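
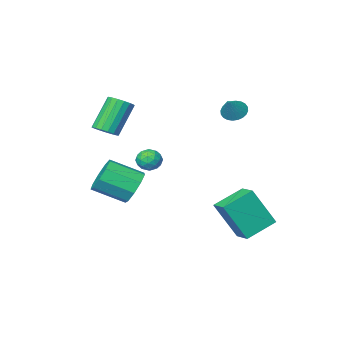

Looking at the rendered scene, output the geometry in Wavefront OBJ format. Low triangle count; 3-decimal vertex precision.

v 2.444 -1.56 -0.958
v 3.079 -1.044 -1.441
v 4.351 -1.884 -0.665
v 3.716 -2.4 -0.182
v 2.933 -0.749 -0.881
v 4.204 -1.589 -0.105
v 2.558 -0.833 -0.357
v 3.829 -1.673 0.419
v 2.129 -1.258 -0.114
v 3.401 -2.097 0.662
v 1.848 -1.823 -0.266
v 3.12 -2.663 0.509
v 1.846 -2.266 -0.742
v 3.118 -3.106 0.034
v 2.124 -2.378 -1.319
v 3.395 -3.218 -0.543
v 2.551 -2.108 -1.727
v 3.823 -2.948 -0.951
v 2.929 -1.581 -1.775
v 4.2 -2.421 -0.999
v 1.641 -1.197 0.154
v 2.207 -1.369 0.401
v 1.173 -1.931 0.719
v 1.739 -2.103 0.966
v 1.48 -1.537 1.121
v 1.769 -1.084 0.772
v 1.611 -2.216 0.348
v 1.9 -1.763 -0.001
v 2.189 -1.999 0.521
v 2.108 -1.579 0.999
v 1.272 -1.721 0.121
v 1.191 -1.301 0.599
v 1.965 -1.219 0.228
v 1.415 -2.081 0.892
v 1.262 -1.749 0.983
v 1.595 -1.85 1.129
v 1.708 -1.051 0.446
v 2.041 -1.152 0.591
v 1.613 -1.251 1.015
v 1.339 -2.148 0.529
v 1.672 -2.249 0.674
v 1.785 -1.45 -0.009
v 2.118 -1.551 0.137
v 1.767 -2.049 0.105
v 2.287 -1.69 0.443
v 2.012 -2.121 0.776
v 1.937 -2.188 0.412
v 2.107 -1.921 0.207
v 2.24 -1.443 0.724
v 1.964 -1.874 1.056
v 1.812 -1.542 1.148
v 1.982 -1.275 0.943
v 2.229 -1.813 0.795
v 1.416 -1.426 0.064
v 1.14 -1.857 0.396
v 1.398 -2.025 0.177
v 1.568 -1.758 -0.028
v 1.368 -1.179 0.344
v 1.093 -1.61 0.677
v 1.273 -1.379 0.913
v 1.443 -1.112 0.708
v 1.151 -1.487 0.325
v -2.484 1.38 -2.872
v -1.618 0.796 -1.005
v -2.372 2.39 -2.609
v -1.505 1.807 -0.741
v -0.995 1.393 -3.559
v -0.128 0.81 -1.691
v -0.882 2.404 -3.295
v -0.016 1.82 -1.428
v -2.51 -1.363 2.875
v -2.076 -1.829 2.807
v -1.83 -0.857 3.725
v -1.994 -1.662 2.641
v -1.99 -1.449 2.511
v -2.065 -1.222 2.436
v -2.208 -1.018 2.428
v -2.397 -0.866 2.489
v -2.603 -0.789 2.608
v -2.794 -0.8 2.767
v -2.943 -0.897 2.943
v -3.025 -1.065 3.109
v -3.029 -1.278 3.239
v -2.954 -1.504 3.314
v -2.811 -1.709 3.322
v -2.622 -1.861 3.262
v -2.416 -1.937 3.143
v -2.225 -1.926 2.983
v 2.831 -3.614 1.866
v 3.27 -4.054 2.057
v 2.288 -4.345 3.645
v 1.849 -3.906 3.454
v 3.378 -3.786 2.173
v 2.396 -4.078 3.761
v 3.36 -3.479 2.218
v 2.378 -3.77 3.806
v 3.222 -3.202 2.183
v 2.239 -3.494 3.771
v 2.993 -3.021 2.075
v 2.011 -3.312 3.663
v 2.728 -2.975 1.92
v 1.746 -3.266 3.508
v 2.486 -3.075 1.752
v 1.504 -3.367 3.34
v 2.323 -3.299 1.61
v 1.341 -3.591 3.198
v 2.277 -3.596 1.527
v 1.295 -3.887 3.115
v 2.358 -3.896 1.521
v 1.375 -4.188 3.109
v 2.547 -4.132 1.595
v 1.564 -4.424 3.183
v 2.801 -4.249 1.731
v 1.819 -4.541 3.319
v 3.062 -4.221 1.897
v 2.08 -4.513 3.485
f 2 1 5
f 2 5 3
f 3 5 6
f 3 6 4
f 5 1 7
f 5 7 6
f 6 7 8
f 6 8 4
f 7 1 9
f 7 9 8
f 8 9 10
f 8 10 4
f 9 1 11
f 9 11 10
f 10 11 12
f 10 12 4
f 11 1 13
f 11 13 12
f 12 13 14
f 12 14 4
f 13 1 15
f 13 15 14
f 14 15 16
f 14 16 4
f 15 1 17
f 15 17 16
f 16 17 18
f 16 18 4
f 17 1 19
f 17 19 18
f 18 19 20
f 18 20 4
f 19 1 2
f 19 2 20
f 20 2 3
f 20 3 4
f 21 58 37
f 58 32 61
f 37 61 26
f 58 61 37
f 21 37 33
f 37 26 38
f 33 38 22
f 37 38 33
f 21 33 42
f 33 22 43
f 42 43 28
f 33 43 42
f 21 42 54
f 42 28 57
f 54 57 31
f 42 57 54
f 21 54 58
f 54 31 62
f 58 62 32
f 54 62 58
f 22 38 49
f 38 26 52
f 49 52 30
f 38 52 49
f 26 61 39
f 61 32 60
f 39 60 25
f 61 60 39
f 32 62 59
f 62 31 55
f 59 55 23
f 62 55 59
f 31 57 56
f 57 28 44
f 56 44 27
f 57 44 56
f 28 43 48
f 43 22 45
f 48 45 29
f 43 45 48
f 24 50 36
f 50 30 51
f 36 51 25
f 50 51 36
f 24 36 34
f 36 25 35
f 34 35 23
f 36 35 34
f 24 34 41
f 34 23 40
f 41 40 27
f 34 40 41
f 24 41 46
f 41 27 47
f 46 47 29
f 41 47 46
f 24 46 50
f 46 29 53
f 50 53 30
f 46 53 50
f 25 51 39
f 51 30 52
f 39 52 26
f 51 52 39
f 23 35 59
f 35 25 60
f 59 60 32
f 35 60 59
f 27 40 56
f 40 23 55
f 56 55 31
f 40 55 56
f 29 47 48
f 47 27 44
f 48 44 28
f 47 44 48
f 30 53 49
f 53 29 45
f 49 45 22
f 53 45 49
f 64 66 63
f 67 64 63
f 63 66 65
f 65 67 63
f 64 70 66
f 68 64 67
f 68 70 64
f 66 70 65
f 69 67 65
f 65 70 69
f 69 68 67
f 70 68 69
f 72 71 74
f 72 74 73
f 74 71 75
f 74 75 73
f 75 71 76
f 75 76 73
f 76 71 77
f 76 77 73
f 77 71 78
f 77 78 73
f 78 71 79
f 78 79 73
f 79 71 80
f 79 80 73
f 80 71 81
f 80 81 73
f 81 71 82
f 81 82 73
f 82 71 83
f 82 83 73
f 83 71 84
f 83 84 73
f 84 71 85
f 84 85 73
f 85 71 86
f 85 86 73
f 86 71 87
f 86 87 73
f 87 71 88
f 87 88 73
f 88 71 72
f 88 72 73
f 90 89 93
f 90 93 91
f 91 93 94
f 91 94 92
f 93 89 95
f 93 95 94
f 94 95 96
f 94 96 92
f 95 89 97
f 95 97 96
f 96 97 98
f 96 98 92
f 97 89 99
f 97 99 98
f 98 99 100
f 98 100 92
f 99 89 101
f 99 101 100
f 100 101 102
f 100 102 92
f 101 89 103
f 101 103 102
f 102 103 104
f 102 104 92
f 103 89 105
f 103 105 104
f 104 105 106
f 104 106 92
f 105 89 107
f 105 107 106
f 106 107 108
f 106 108 92
f 107 89 109
f 107 109 108
f 108 109 110
f 108 110 92
f 109 89 111
f 109 111 110
f 110 111 112
f 110 112 92
f 111 89 113
f 111 113 112
f 112 113 114
f 112 114 92
f 113 89 115
f 113 115 114
f 114 115 116
f 114 116 92
f 115 89 90
f 115 90 116
f 116 90 91
f 116 91 92



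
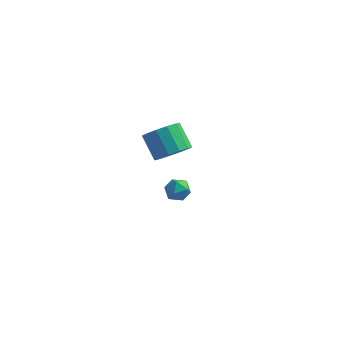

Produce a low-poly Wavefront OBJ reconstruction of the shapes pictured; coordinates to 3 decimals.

v 1.669 -1.474 3.28
v 2.38 -1.024 3.601
v 1.561 -0.415 4.56
v 0.851 -0.866 4.24
v 2.175 -0.731 3.241
v 1.357 -0.123 4.2
v 1.81 -0.674 2.893
v 0.992 -0.066 3.852
v 1.401 -0.871 2.669
v 0.582 -0.263 3.628
v 1.076 -1.26 2.638
v 0.258 -0.651 3.597
v 0.94 -1.717 2.812
v 0.122 -1.108 3.771
v 1.035 -2.096 3.134
v 0.217 -1.488 4.093
v 1.332 -2.279 3.503
v 0.513 -1.67 4.462
v 1.736 -2.205 3.801
v 0.917 -1.597 4.76
v 2.118 -1.9 3.934
v 1.3 -1.292 4.893
v 2.358 -1.46 3.859
v 1.54 -0.851 4.818
v 0.631 2.202 -2.208
v 0.966 2.077 -1.613
v 0.434 1.103 -2.327
v 0.769 0.978 -1.732
v 0.157 1.306 -1.724
v 0.279 1.986 -1.651
v 1.121 1.194 -2.289
v 1.243 1.874 -2.216
v 1.269 1.455 -1.664
v 0.673 1.524 -1.314
v 0.727 1.656 -2.626
v 0.131 1.725 -2.276
f 2 1 5
f 2 5 3
f 3 5 6
f 3 6 4
f 5 1 7
f 5 7 6
f 6 7 8
f 6 8 4
f 7 1 9
f 7 9 8
f 8 9 10
f 8 10 4
f 9 1 11
f 9 11 10
f 10 11 12
f 10 12 4
f 11 1 13
f 11 13 12
f 12 13 14
f 12 14 4
f 13 1 15
f 13 15 14
f 14 15 16
f 14 16 4
f 15 1 17
f 15 17 16
f 16 17 18
f 16 18 4
f 17 1 19
f 17 19 18
f 18 19 20
f 18 20 4
f 19 1 21
f 19 21 20
f 20 21 22
f 20 22 4
f 21 1 23
f 21 23 22
f 22 23 24
f 22 24 4
f 23 1 2
f 23 2 24
f 24 2 3
f 24 3 4
f 25 36 30
f 25 30 26
f 25 26 32
f 25 32 35
f 25 35 36
f 26 30 34
f 30 36 29
f 36 35 27
f 35 32 31
f 32 26 33
f 28 34 29
f 28 29 27
f 28 27 31
f 28 31 33
f 28 33 34
f 29 34 30
f 27 29 36
f 31 27 35
f 33 31 32
f 34 33 26



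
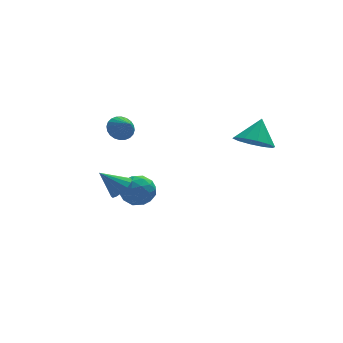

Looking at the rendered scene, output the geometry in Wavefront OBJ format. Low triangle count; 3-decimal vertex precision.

v -1.984 2.323 0.924
v -1.361 2.727 1.129
v -1.676 1.477 1.656
v -1.563 2.826 1.328
v -1.829 2.848 1.466
v -2.119 2.79 1.521
v -2.388 2.661 1.486
v -2.595 2.481 1.365
v -2.71 2.277 1.177
v -2.714 2.08 0.95
v -2.607 1.919 0.72
v -2.405 1.821 0.52
v -2.139 1.798 0.383
v -1.849 1.856 0.327
v -1.58 1.985 0.363
v -1.373 2.165 0.484
v -1.258 2.369 0.672
v -1.254 2.567 0.899
v 3.359 -3.347 2.35
v 4.261 -3.892 2.235
v 3.961 -2.593 3.51
v 4.301 -3.354 1.864
v 3.981 -2.813 1.679
v 3.424 -2.476 1.749
v 2.841 -2.472 2.049
v 2.456 -2.803 2.464
v 2.416 -3.341 2.835
v 2.736 -3.882 3.021
v 3.294 -4.219 2.95
v 3.876 -4.222 2.65
v -2.127 2.104 -3.203
v -1.395 2.807 -3.303
v -1.065 0.933 -3.677
v -0.333 1.636 -3.777
v -0.681 1.39 -2.85
v -1.337 2.114 -2.557
v -1.123 1.626 -4.423
v -1.779 2.35 -4.13
v -0.775 2.512 -4.057
v -0.502 2.366 -3.085
v -1.958 1.374 -3.895
v -1.685 1.228 -2.923
v -1.854 2.558 -3.211
v -0.606 1.182 -3.769
v -0.81 1.037 -3.224
v -0.38 1.451 -3.283
v -1.82 2.151 -2.773
v -1.39 2.564 -2.832
v -0.97 1.731 -2.566
v -1.07 1.176 -4.148
v -0.64 1.589 -4.207
v -2.08 2.289 -3.697
v -1.65 2.703 -3.756
v -1.49 2.009 -4.414
v -1.059 2.798 -3.713
v -0.435 2.11 -3.992
v -0.899 2.104 -4.371
v -1.285 2.53 -4.199
v -0.899 2.713 -3.142
v -0.275 2.024 -3.421
v -0.479 1.88 -2.876
v -0.865 2.305 -2.704
v -0.534 2.539 -3.585
v -2.185 1.716 -3.559
v -1.561 1.027 -3.838
v -1.595 1.435 -4.276
v -1.981 1.86 -4.104
v -2.025 1.63 -2.988
v -1.401 0.942 -3.267
v -1.175 1.21 -2.781
v -1.561 1.636 -2.609
v -1.926 1.201 -3.395
v -2.933 -2.62 -0.393
v -2.42 -2.264 0.004
v -3.947 -2.26 0.593
v -2.56 -2 -0.237
v -2.8 -1.903 -0.519
v -3.076 -1.998 -0.768
v -3.313 -2.26 -0.916
v -3.448 -2.618 -0.924
v -3.445 -2.977 -0.79
v -3.305 -3.24 -0.55
v -3.065 -3.337 -0.267
v -2.79 -3.242 -0.019
v -2.553 -2.981 0.13
v -2.417 -2.622 0.138
f 2 1 4
f 2 4 3
f 4 1 5
f 4 5 3
f 5 1 6
f 5 6 3
f 6 1 7
f 6 7 3
f 7 1 8
f 7 8 3
f 8 1 9
f 8 9 3
f 9 1 10
f 9 10 3
f 10 1 11
f 10 11 3
f 11 1 12
f 11 12 3
f 12 1 13
f 12 13 3
f 13 1 14
f 13 14 3
f 14 1 15
f 14 15 3
f 15 1 16
f 15 16 3
f 16 1 17
f 16 17 3
f 17 1 18
f 17 18 3
f 18 1 2
f 18 2 3
f 20 19 22
f 20 22 21
f 22 19 23
f 22 23 21
f 23 19 24
f 23 24 21
f 24 19 25
f 24 25 21
f 25 19 26
f 25 26 21
f 26 19 27
f 26 27 21
f 27 19 28
f 27 28 21
f 28 19 29
f 28 29 21
f 29 19 30
f 29 30 21
f 30 19 20
f 30 20 21
f 31 68 47
f 68 42 71
f 47 71 36
f 68 71 47
f 31 47 43
f 47 36 48
f 43 48 32
f 47 48 43
f 31 43 52
f 43 32 53
f 52 53 38
f 43 53 52
f 31 52 64
f 52 38 67
f 64 67 41
f 52 67 64
f 31 64 68
f 64 41 72
f 68 72 42
f 64 72 68
f 32 48 59
f 48 36 62
f 59 62 40
f 48 62 59
f 36 71 49
f 71 42 70
f 49 70 35
f 71 70 49
f 42 72 69
f 72 41 65
f 69 65 33
f 72 65 69
f 41 67 66
f 67 38 54
f 66 54 37
f 67 54 66
f 38 53 58
f 53 32 55
f 58 55 39
f 53 55 58
f 34 60 46
f 60 40 61
f 46 61 35
f 60 61 46
f 34 46 44
f 46 35 45
f 44 45 33
f 46 45 44
f 34 44 51
f 44 33 50
f 51 50 37
f 44 50 51
f 34 51 56
f 51 37 57
f 56 57 39
f 51 57 56
f 34 56 60
f 56 39 63
f 60 63 40
f 56 63 60
f 35 61 49
f 61 40 62
f 49 62 36
f 61 62 49
f 33 45 69
f 45 35 70
f 69 70 42
f 45 70 69
f 37 50 66
f 50 33 65
f 66 65 41
f 50 65 66
f 39 57 58
f 57 37 54
f 58 54 38
f 57 54 58
f 40 63 59
f 63 39 55
f 59 55 32
f 63 55 59
f 74 73 76
f 74 76 75
f 76 73 77
f 76 77 75
f 77 73 78
f 77 78 75
f 78 73 79
f 78 79 75
f 79 73 80
f 79 80 75
f 80 73 81
f 80 81 75
f 81 73 82
f 81 82 75
f 82 73 83
f 82 83 75
f 83 73 84
f 83 84 75
f 84 73 85
f 84 85 75
f 85 73 86
f 85 86 75
f 86 73 74
f 86 74 75



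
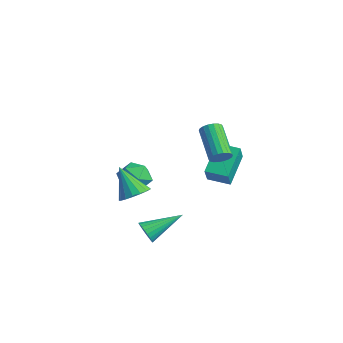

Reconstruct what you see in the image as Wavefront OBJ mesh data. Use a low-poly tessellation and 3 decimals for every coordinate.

v 1.06 1.484 0.387
v 1.423 1.866 0.693
v -0.176 2.518 1.779
v -0.54 2.136 1.473
v 1.342 2.016 0.483
v -0.258 2.669 1.568
v 1.204 2.061 0.253
v -0.395 2.713 1.339
v 1.038 1.992 0.05
v -0.561 2.644 1.136
v 0.876 1.822 -0.086
v -0.723 2.474 0.999
v 0.75 1.585 -0.129
v -0.849 2.237 0.957
v 0.686 1.328 -0.069
v -0.913 1.98 1.016
v 0.696 1.102 0.081
v -0.903 1.754 1.167
v 0.778 0.951 0.292
v -0.822 1.604 1.377
v 0.915 0.907 0.521
v -0.684 1.559 1.607
v 1.081 0.976 0.724
v -0.518 1.628 1.81
v 1.243 1.146 0.861
v -0.356 1.798 1.946
v 1.369 1.383 0.903
v -0.23 2.035 1.989
v 1.433 1.64 0.844
v -0.166 2.292 1.929
v 0.042 -3.013 -0.994
v 0.498 -2.412 -0.603
v -1.042 -3.147 0.474
v 0.208 -2.203 -0.798
v -0.12 -2.18 -1.038
v -0.411 -2.348 -1.268
v -0.598 -2.668 -1.435
v -0.639 -3.067 -1.501
v -0.523 -3.454 -1.451
v -0.279 -3.74 -1.297
v 0.039 -3.86 -1.073
v 0.358 -3.785 -0.831
v 0.604 -3.534 -0.627
v 0.721 -3.163 -0.507
v 0.683 -2.759 -0.498
v -2.578 -0.443 -1.314
v -2.074 -1.203 -1.747
v -3.706 -0.517 -2.493
v -3.202 -1.277 -2.926
v -3.666 -1.419 -2.041
v -2.969 -1.373 -1.313
v -2.811 -0.347 -2.927
v -2.114 -0.301 -2.199
v -2.219 -1.144 -2.745
v -2.747 -1.806 -2.197
v -3.033 0.086 -2.043
v -3.561 -0.576 -1.495
v 1.085 -3.179 -3.101
v 1.479 -3.061 -3.643
v 1.635 -1.341 -2.299
v 1.248 -2.957 -3.723
v 0.992 -2.887 -3.708
v 0.751 -2.862 -3.601
v 0.56 -2.885 -3.417
v 0.45 -2.953 -3.186
v 0.436 -3.055 -2.941
v 0.521 -3.176 -2.721
v 0.692 -3.298 -2.559
v 0.923 -3.402 -2.479
v 1.178 -3.472 -2.494
v 1.42 -3.497 -2.601
v 1.61 -3.474 -2.784
v 1.721 -3.406 -3.016
v 1.734 -3.304 -3.26
v 1.649 -3.183 -3.48
v -1.073 2.371 -2.661
v -1.846 3.792 -1.519
v -0.027 3.042 -2.788
v -0.799 4.463 -1.645
v -0.561 1.777 -1.575
v -1.333 3.198 -0.432
v 0.486 2.448 -1.701
v -0.287 3.869 -0.559
f 2 1 5
f 2 5 3
f 3 5 6
f 3 6 4
f 5 1 7
f 5 7 6
f 6 7 8
f 6 8 4
f 7 1 9
f 7 9 8
f 8 9 10
f 8 10 4
f 9 1 11
f 9 11 10
f 10 11 12
f 10 12 4
f 11 1 13
f 11 13 12
f 12 13 14
f 12 14 4
f 13 1 15
f 13 15 14
f 14 15 16
f 14 16 4
f 15 1 17
f 15 17 16
f 16 17 18
f 16 18 4
f 17 1 19
f 17 19 18
f 18 19 20
f 18 20 4
f 19 1 21
f 19 21 20
f 20 21 22
f 20 22 4
f 21 1 23
f 21 23 22
f 22 23 24
f 22 24 4
f 23 1 25
f 23 25 24
f 24 25 26
f 24 26 4
f 25 1 27
f 25 27 26
f 26 27 28
f 26 28 4
f 27 1 29
f 27 29 28
f 28 29 30
f 28 30 4
f 29 1 2
f 29 2 30
f 30 2 3
f 30 3 4
f 32 31 34
f 32 34 33
f 34 31 35
f 34 35 33
f 35 31 36
f 35 36 33
f 36 31 37
f 36 37 33
f 37 31 38
f 37 38 33
f 38 31 39
f 38 39 33
f 39 31 40
f 39 40 33
f 40 31 41
f 40 41 33
f 41 31 42
f 41 42 33
f 42 31 43
f 42 43 33
f 43 31 44
f 43 44 33
f 44 31 45
f 44 45 33
f 45 31 32
f 45 32 33
f 46 57 51
f 46 51 47
f 46 47 53
f 46 53 56
f 46 56 57
f 47 51 55
f 51 57 50
f 57 56 48
f 56 53 52
f 53 47 54
f 49 55 50
f 49 50 48
f 49 48 52
f 49 52 54
f 49 54 55
f 50 55 51
f 48 50 57
f 52 48 56
f 54 52 53
f 55 54 47
f 59 58 61
f 59 61 60
f 61 58 62
f 61 62 60
f 62 58 63
f 62 63 60
f 63 58 64
f 63 64 60
f 64 58 65
f 64 65 60
f 65 58 66
f 65 66 60
f 66 58 67
f 66 67 60
f 67 58 68
f 67 68 60
f 68 58 69
f 68 69 60
f 69 58 70
f 69 70 60
f 70 58 71
f 70 71 60
f 71 58 72
f 71 72 60
f 72 58 73
f 72 73 60
f 73 58 74
f 73 74 60
f 74 58 75
f 74 75 60
f 75 58 59
f 75 59 60
f 77 79 76
f 80 77 76
f 76 79 78
f 78 80 76
f 77 83 79
f 81 77 80
f 81 83 77
f 79 83 78
f 82 80 78
f 78 83 82
f 82 81 80
f 83 81 82



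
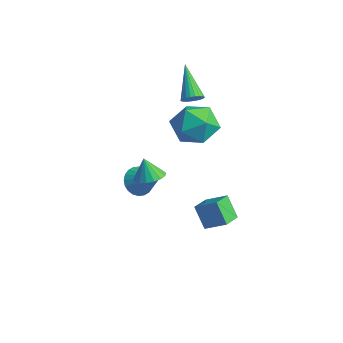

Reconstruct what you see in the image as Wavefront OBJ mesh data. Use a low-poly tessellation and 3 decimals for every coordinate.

v -0.965 2.685 1.811
v -0.58 2.783 2.162
v -2.295 3.195 3.129
v -0.6 2.968 2.071
v -0.675 3.11 1.94
v -0.794 3.187 1.79
v -0.94 3.187 1.643
v -1.089 3.112 1.521
v -1.22 2.971 1.444
v -1.311 2.787 1.423
v -1.35 2.587 1.46
v -1.331 2.403 1.551
v -1.256 2.261 1.682
v -1.136 2.184 1.832
v -0.991 2.183 1.979
v -0.841 2.259 2.101
v -0.711 2.4 2.178
v -0.619 2.584 2.199
v 2.526 -1.812 0.764
v 3.163 -1.69 0.967
v 2.234 -1.908 1.736
v 3.027 -1.394 0.955
v 2.776 -1.195 0.9
v 2.468 -1.136 0.813
v 2.173 -1.233 0.715
v 1.959 -1.462 0.629
v 1.874 -1.771 0.573
v 1.939 -2.09 0.561
v 2.138 -2.345 0.595
v 2.426 -2.478 0.668
v 2.737 -2.458 0.763
v 2.999 -2.291 0.858
v 3.153 -2.013 0.932
v 3.31 -0.148 -1.345
v 4.081 0.407 -0.812
v 2.836 0.745 -1.589
v 3.608 1.3 -1.056
v 3.952 -0.08 -2.344
v 4.724 0.475 -1.811
v 3.479 0.813 -2.588
v 4.25 1.368 -2.055
v 1.465 1.873 2.948
v 2.095 1.996 2.011
v 0.725 0.344 2.249
v 1.355 0.467 1.312
v 1.85 0.198 2.298
v 2.307 1.144 2.73
v 0.513 1.196 1.53
v 0.97 2.142 1.962
v 1.506 1.578 1.135
v 2.333 0.961 1.61
v 0.487 1.379 2.65
v 1.314 0.762 3.125
v -1.796 0.423 -3.163
v -1.342 0.408 -3.809
v -0.524 0.677 -2.277
v -1.414 0.707 -3.793
v -1.543 0.963 -3.681
v -1.711 1.137 -3.489
v -1.892 1.202 -3.248
v -2.058 1.148 -2.994
v -2.184 0.984 -2.766
v -2.251 0.735 -2.598
v -2.249 0.438 -2.516
v -2.178 0.138 -2.532
v -2.048 -0.118 -2.645
v -1.88 -0.292 -2.836
v -1.699 -0.357 -3.077
v -1.533 -0.303 -3.331
v -1.407 -0.139 -3.559
v -1.34 0.111 -3.727
f 2 1 4
f 2 4 3
f 4 1 5
f 4 5 3
f 5 1 6
f 5 6 3
f 6 1 7
f 6 7 3
f 7 1 8
f 7 8 3
f 8 1 9
f 8 9 3
f 9 1 10
f 9 10 3
f 10 1 11
f 10 11 3
f 11 1 12
f 11 12 3
f 12 1 13
f 12 13 3
f 13 1 14
f 13 14 3
f 14 1 15
f 14 15 3
f 15 1 16
f 15 16 3
f 16 1 17
f 16 17 3
f 17 1 18
f 17 18 3
f 18 1 2
f 18 2 3
f 20 19 22
f 20 22 21
f 22 19 23
f 22 23 21
f 23 19 24
f 23 24 21
f 24 19 25
f 24 25 21
f 25 19 26
f 25 26 21
f 26 19 27
f 26 27 21
f 27 19 28
f 27 28 21
f 28 19 29
f 28 29 21
f 29 19 30
f 29 30 21
f 30 19 31
f 30 31 21
f 31 19 32
f 31 32 21
f 32 19 33
f 32 33 21
f 33 19 20
f 33 20 21
f 35 37 34
f 38 35 34
f 34 37 36
f 36 38 34
f 35 41 37
f 39 35 38
f 39 41 35
f 37 41 36
f 40 38 36
f 36 41 40
f 40 39 38
f 41 39 40
f 42 53 47
f 42 47 43
f 42 43 49
f 42 49 52
f 42 52 53
f 43 47 51
f 47 53 46
f 53 52 44
f 52 49 48
f 49 43 50
f 45 51 46
f 45 46 44
f 45 44 48
f 45 48 50
f 45 50 51
f 46 51 47
f 44 46 53
f 48 44 52
f 50 48 49
f 51 50 43
f 55 54 57
f 55 57 56
f 57 54 58
f 57 58 56
f 58 54 59
f 58 59 56
f 59 54 60
f 59 60 56
f 60 54 61
f 60 61 56
f 61 54 62
f 61 62 56
f 62 54 63
f 62 63 56
f 63 54 64
f 63 64 56
f 64 54 65
f 64 65 56
f 65 54 66
f 65 66 56
f 66 54 67
f 66 67 56
f 67 54 68
f 67 68 56
f 68 54 69
f 68 69 56
f 69 54 70
f 69 70 56
f 70 54 71
f 70 71 56
f 71 54 55
f 71 55 56



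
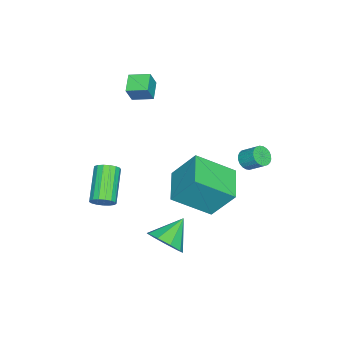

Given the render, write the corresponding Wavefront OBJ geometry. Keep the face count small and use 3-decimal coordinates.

v 4.57 -1.972 -1.56
v 4.842 -1.73 -1.083
v 3.323 -2.106 -0.024
v 3.05 -2.348 -0.5
v 4.704 -1.509 -1.203
v 3.185 -1.885 -0.143
v 4.535 -1.393 -1.404
v 3.016 -1.77 -0.345
v 4.374 -1.411 -1.642
v 2.854 -1.787 -0.582
v 4.257 -1.557 -1.86
v 2.738 -1.933 -0.8
v 4.213 -1.798 -2.01
v 2.694 -2.174 -0.95
v 4.25 -2.079 -2.056
v 2.731 -2.455 -0.997
v 4.36 -2.335 -1.989
v 2.841 -2.711 -0.929
v 4.518 -2.508 -1.824
v 2.999 -2.885 -0.764
v 4.688 -2.559 -1.598
v 3.169 -2.935 -0.538
v 4.831 -2.475 -1.363
v 3.312 -2.851 -0.304
v 4.914 -2.276 -1.174
v 3.395 -2.652 -0.114
v 4.918 -2.007 -1.073
v 3.399 -2.383 -0.013
v 1.64 0.152 -1.253
v 1.573 1.248 0.248
v 0.85 1.775 -2.475
v 0.782 2.872 -0.974
v 3.298 0.708 -1.586
v 3.23 1.805 -0.085
v 2.507 2.332 -2.808
v 2.44 3.428 -1.307
v -2.013 2.505 -2.486
v -1.473 2.335 -2.421
v -1.306 3.105 -1.789
v -1.847 3.275 -1.854
v -1.455 2.473 -2.594
v -1.288 3.243 -1.963
v -1.521 2.616 -2.751
v -1.355 3.386 -2.12
v -1.663 2.742 -2.868
v -1.496 3.512 -2.236
v -1.858 2.832 -2.926
v -1.691 3.602 -2.294
v -2.076 2.872 -2.917
v -1.909 3.642 -2.286
v -2.285 2.856 -2.843
v -2.118 3.627 -2.211
v -2.453 2.787 -2.714
v -2.286 3.557 -2.083
v -2.554 2.675 -2.551
v -2.387 3.445 -1.919
v -2.572 2.537 -2.377
v -2.405 3.307 -1.746
v -2.505 2.394 -2.22
v -2.339 3.164 -1.589
v -2.364 2.268 -2.104
v -2.197 3.038 -1.472
v -2.169 2.178 -2.046
v -2.002 2.948 -1.414
v -1.951 2.138 -2.054
v -1.784 2.908 -1.423
v -1.742 2.153 -2.129
v -1.575 2.924 -1.497
v -1.574 2.223 -2.257
v -1.407 2.993 -1.626
v -2.357 -3.134 1.18
v -1.927 -3.262 2.063
v -2.499 -2.117 1.396
v -2.069 -2.244 2.279
v -1.431 -2.916 0.761
v -1.001 -3.043 1.644
v -1.573 -1.898 0.977
v -1.143 -2.026 1.86
v 4.189 0.755 -3.864
v 4.756 0.645 -3.097
v 3.051 1.225 -2.956
v 4.817 1.254 -3.335
v 4.584 1.629 -3.821
v 4.167 1.596 -4.327
v 3.76 1.17 -4.616
v 3.554 0.549 -4.554
v 3.645 0.025 -4.169
v 3.991 -0.157 -3.641
v 4.43 0.088 -3.218
f 2 1 5
f 2 5 3
f 3 5 6
f 3 6 4
f 5 1 7
f 5 7 6
f 6 7 8
f 6 8 4
f 7 1 9
f 7 9 8
f 8 9 10
f 8 10 4
f 9 1 11
f 9 11 10
f 10 11 12
f 10 12 4
f 11 1 13
f 11 13 12
f 12 13 14
f 12 14 4
f 13 1 15
f 13 15 14
f 14 15 16
f 14 16 4
f 15 1 17
f 15 17 16
f 16 17 18
f 16 18 4
f 17 1 19
f 17 19 18
f 18 19 20
f 18 20 4
f 19 1 21
f 19 21 20
f 20 21 22
f 20 22 4
f 21 1 23
f 21 23 22
f 22 23 24
f 22 24 4
f 23 1 25
f 23 25 24
f 24 25 26
f 24 26 4
f 25 1 27
f 25 27 26
f 26 27 28
f 26 28 4
f 27 1 2
f 27 2 28
f 28 2 3
f 28 3 4
f 30 32 29
f 33 30 29
f 29 32 31
f 31 33 29
f 30 36 32
f 34 30 33
f 34 36 30
f 32 36 31
f 35 33 31
f 31 36 35
f 35 34 33
f 36 34 35
f 38 37 41
f 38 41 39
f 39 41 42
f 39 42 40
f 41 37 43
f 41 43 42
f 42 43 44
f 42 44 40
f 43 37 45
f 43 45 44
f 44 45 46
f 44 46 40
f 45 37 47
f 45 47 46
f 46 47 48
f 46 48 40
f 47 37 49
f 47 49 48
f 48 49 50
f 48 50 40
f 49 37 51
f 49 51 50
f 50 51 52
f 50 52 40
f 51 37 53
f 51 53 52
f 52 53 54
f 52 54 40
f 53 37 55
f 53 55 54
f 54 55 56
f 54 56 40
f 55 37 57
f 55 57 56
f 56 57 58
f 56 58 40
f 57 37 59
f 57 59 58
f 58 59 60
f 58 60 40
f 59 37 61
f 59 61 60
f 60 61 62
f 60 62 40
f 61 37 63
f 61 63 62
f 62 63 64
f 62 64 40
f 63 37 65
f 63 65 64
f 64 65 66
f 64 66 40
f 65 37 67
f 65 67 66
f 66 67 68
f 66 68 40
f 67 37 69
f 67 69 68
f 68 69 70
f 68 70 40
f 69 37 38
f 69 38 70
f 70 38 39
f 70 39 40
f 72 74 71
f 75 72 71
f 71 74 73
f 73 75 71
f 72 78 74
f 76 72 75
f 76 78 72
f 74 78 73
f 77 75 73
f 73 78 77
f 77 76 75
f 78 76 77
f 80 79 82
f 80 82 81
f 82 79 83
f 82 83 81
f 83 79 84
f 83 84 81
f 84 79 85
f 84 85 81
f 85 79 86
f 85 86 81
f 86 79 87
f 86 87 81
f 87 79 88
f 87 88 81
f 88 79 89
f 88 89 81
f 89 79 80
f 89 80 81



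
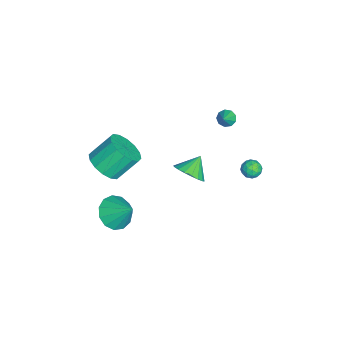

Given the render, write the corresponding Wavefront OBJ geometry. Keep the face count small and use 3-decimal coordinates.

v -0.493 -0.023 -1.573
v -0.126 -0.563 -0.842
v -1.307 0.543 -0.747
v 0.126 -0.207 -0.836
v 0.256 0.185 -0.977
v 0.238 0.536 -1.235
v 0.075 0.776 -1.56
v -0.201 0.858 -1.888
v -0.535 0.766 -2.154
v -0.86 0.517 -2.304
v -1.113 0.162 -2.31
v -1.243 -0.23 -2.169
v -1.224 -0.581 -1.911
v -1.061 -0.821 -1.585
v -0.785 -0.903 -1.258
v -0.452 -0.811 -0.992
v -1.638 1.876 2.551
v -1.278 1.812 2.14
v -0.862 1.764 3.249
v -1.306 2.176 2.231
v -1.49 2.4 2.471
v -1.743 2.379 2.749
v -1.947 2.122 2.934
v -2.006 1.751 2.94
v -1.893 1.438 2.764
v -1.661 1.33 2.488
v -1.418 1.478 2.242
v 1.496 -4.342 0.898
v 2.531 -4.288 1.265
v 2.04 -3.184 2.489
v 1.004 -3.238 2.122
v 2.491 -3.874 0.876
v 2 -2.771 2.1
v 2.184 -3.586 0.492
v 1.693 -2.482 1.717
v 1.693 -3.5 0.218
v 1.201 -2.396 1.442
v 1.148 -3.64 0.126
v 0.657 -2.536 1.35
v 0.697 -3.968 0.24
v 0.206 -2.864 1.465
v 0.46 -4.396 0.531
v -0.031 -3.292 1.755
v 0.5 -4.809 0.92
v 0.009 -3.706 2.144
v 0.807 -5.098 1.303
v 0.316 -3.994 2.528
v 1.299 -5.184 1.578
v 0.807 -4.08 2.802
v 1.843 -5.044 1.67
v 1.352 -3.94 2.894
v 2.294 -4.716 1.555
v 1.803 -3.612 2.78
v 2.672 -3.637 -2.088
v 3.651 -4.071 -2.226
v 3.288 -2.623 -0.912
v 3.615 -3.602 -2.612
v 3.28 -3.144 -2.832
v 2.751 -2.843 -2.815
v 2.198 -2.794 -2.567
v 1.795 -3.012 -2.167
v 1.67 -3.429 -1.742
v 1.864 -3.913 -1.426
v 2.314 -4.308 -1.321
v 2.878 -4.491 -1.459
v 3.376 -4.402 -1.796
v -3.014 3.53 -2.932
v -2.484 3.628 -3.298
v -3.396 2.872 -3.662
v -2.866 2.97 -4.028
v -2.818 2.642 -3.467
v -2.582 3.049 -3.015
v -3.298 3.451 -3.945
v -3.062 3.858 -3.493
v -2.659 3.58 -3.924
v -2.363 3.08 -3.628
v -3.517 3.42 -3.332
v -3.221 2.92 -3.036
v -2.716 3.637 -3.05
v -3.164 2.863 -3.91
v -3.136 2.67 -3.58
v -2.825 2.728 -3.795
v -2.773 3.296 -2.885
v -2.462 3.354 -3.1
v -2.658 2.775 -3.199
v -3.418 3.146 -3.86
v -3.107 3.204 -4.075
v -3.055 3.772 -3.165
v -2.744 3.83 -3.38
v -3.222 3.725 -3.761
v -2.507 3.666 -3.634
v -2.731 3.279 -4.063
v -2.985 3.562 -4.014
v -2.847 3.801 -3.748
v -2.333 3.372 -3.46
v -2.557 2.986 -3.89
v -2.529 2.793 -3.56
v -2.39 3.032 -3.294
v -2.436 3.344 -3.828
v -3.323 3.514 -3.07
v -3.547 3.128 -3.5
v -3.49 3.468 -3.666
v -3.351 3.707 -3.4
v -3.149 3.221 -2.897
v -3.373 2.834 -3.326
v -3.033 2.699 -3.212
v -2.895 2.938 -2.946
v -3.444 3.156 -3.132
f 2 1 4
f 2 4 3
f 4 1 5
f 4 5 3
f 5 1 6
f 5 6 3
f 6 1 7
f 6 7 3
f 7 1 8
f 7 8 3
f 8 1 9
f 8 9 3
f 9 1 10
f 9 10 3
f 10 1 11
f 10 11 3
f 11 1 12
f 11 12 3
f 12 1 13
f 12 13 3
f 13 1 14
f 13 14 3
f 14 1 15
f 14 15 3
f 15 1 16
f 15 16 3
f 16 1 2
f 16 2 3
f 18 17 20
f 18 20 19
f 20 17 21
f 20 21 19
f 21 17 22
f 21 22 19
f 22 17 23
f 22 23 19
f 23 17 24
f 23 24 19
f 24 17 25
f 24 25 19
f 25 17 26
f 25 26 19
f 26 17 27
f 26 27 19
f 27 17 18
f 27 18 19
f 29 28 32
f 29 32 30
f 30 32 33
f 30 33 31
f 32 28 34
f 32 34 33
f 33 34 35
f 33 35 31
f 34 28 36
f 34 36 35
f 35 36 37
f 35 37 31
f 36 28 38
f 36 38 37
f 37 38 39
f 37 39 31
f 38 28 40
f 38 40 39
f 39 40 41
f 39 41 31
f 40 28 42
f 40 42 41
f 41 42 43
f 41 43 31
f 42 28 44
f 42 44 43
f 43 44 45
f 43 45 31
f 44 28 46
f 44 46 45
f 45 46 47
f 45 47 31
f 46 28 48
f 46 48 47
f 47 48 49
f 47 49 31
f 48 28 50
f 48 50 49
f 49 50 51
f 49 51 31
f 50 28 52
f 50 52 51
f 51 52 53
f 51 53 31
f 52 28 29
f 52 29 53
f 53 29 30
f 53 30 31
f 55 54 57
f 55 57 56
f 57 54 58
f 57 58 56
f 58 54 59
f 58 59 56
f 59 54 60
f 59 60 56
f 60 54 61
f 60 61 56
f 61 54 62
f 61 62 56
f 62 54 63
f 62 63 56
f 63 54 64
f 63 64 56
f 64 54 65
f 64 65 56
f 65 54 66
f 65 66 56
f 66 54 55
f 66 55 56
f 67 104 83
f 104 78 107
f 83 107 72
f 104 107 83
f 67 83 79
f 83 72 84
f 79 84 68
f 83 84 79
f 67 79 88
f 79 68 89
f 88 89 74
f 79 89 88
f 67 88 100
f 88 74 103
f 100 103 77
f 88 103 100
f 67 100 104
f 100 77 108
f 104 108 78
f 100 108 104
f 68 84 95
f 84 72 98
f 95 98 76
f 84 98 95
f 72 107 85
f 107 78 106
f 85 106 71
f 107 106 85
f 78 108 105
f 108 77 101
f 105 101 69
f 108 101 105
f 77 103 102
f 103 74 90
f 102 90 73
f 103 90 102
f 74 89 94
f 89 68 91
f 94 91 75
f 89 91 94
f 70 96 82
f 96 76 97
f 82 97 71
f 96 97 82
f 70 82 80
f 82 71 81
f 80 81 69
f 82 81 80
f 70 80 87
f 80 69 86
f 87 86 73
f 80 86 87
f 70 87 92
f 87 73 93
f 92 93 75
f 87 93 92
f 70 92 96
f 92 75 99
f 96 99 76
f 92 99 96
f 71 97 85
f 97 76 98
f 85 98 72
f 97 98 85
f 69 81 105
f 81 71 106
f 105 106 78
f 81 106 105
f 73 86 102
f 86 69 101
f 102 101 77
f 86 101 102
f 75 93 94
f 93 73 90
f 94 90 74
f 93 90 94
f 76 99 95
f 99 75 91
f 95 91 68
f 99 91 95



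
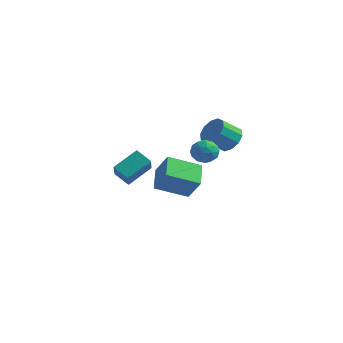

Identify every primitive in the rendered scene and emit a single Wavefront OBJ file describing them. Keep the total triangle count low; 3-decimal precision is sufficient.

v -0.303 -3.113 -0.266
v 0.195 -1.895 0.59
v 0.521 -3.065 -0.813
v 1.019 -1.847 0.043
v 0.421 -4.113 0.737
v 0.919 -2.895 1.593
v 1.245 -4.065 0.19
v 1.743 -2.847 1.046
v 1.951 3.722 0.387
v 2.731 3.321 0.459
v 2.188 2.416 1.285
v 1.409 2.818 1.213
v 2.699 3.697 0.85
v 2.156 2.792 1.676
v 2.382 4.083 1.065
v 1.839 3.178 1.891
v 1.9 4.331 1.02
v 1.357 3.427 1.846
v 1.438 4.347 0.734
v 0.895 3.442 1.56
v 1.172 4.124 0.315
v 0.629 3.219 1.141
v 1.204 3.748 -0.076
v 0.661 2.843 0.75
v 1.521 3.362 -0.291
v 0.978 2.457 0.535
v 2.003 3.113 -0.246
v 1.46 2.209 0.58
v 2.465 3.098 0.04
v 1.922 2.193 0.866
v -0.067 -0.201 -2.261
v 0.83 -0.373 -1.021
v -0.811 0.952 -1.562
v 0.086 0.78 -0.322
v 1.194 1.06 -2.998
v 2.091 0.888 -1.758
v 0.45 2.213 -2.299
v 1.347 2.041 -1.059
v 1.875 1.336 0.05
v 2.131 1.665 0.72
v 2.429 0.235 0.38
v 2.685 0.564 1.05
v 1.915 0.428 0.946
v 1.573 1.109 0.742
v 2.987 0.791 0.358
v 2.645 1.472 0.154
v 2.818 1.328 0.91
v 2.155 1.104 1.273
v 2.405 0.796 -0.173
v 1.742 0.572 0.19
v 1.955 1.597 0.356
v 2.605 0.303 0.744
v 2.153 0.223 0.683
v 2.303 0.416 1.076
v 1.626 1.27 0.369
v 1.777 1.464 0.763
v 1.65 0.737 0.896
v 2.783 0.436 0.337
v 2.934 0.63 0.731
v 2.257 1.484 0.024
v 2.407 1.677 0.417
v 2.91 1.163 0.204
v 2.509 1.593 0.861
v 2.834 0.945 1.055
v 3.012 1.079 0.649
v 2.811 1.479 0.529
v 2.119 1.461 1.075
v 2.445 0.814 1.269
v 1.992 0.734 1.208
v 1.791 1.134 1.088
v 2.523 1.263 1.187
v 2.115 1.086 -0.169
v 2.441 0.439 0.025
v 2.769 0.766 0.012
v 2.568 1.166 -0.108
v 1.726 0.955 0.045
v 2.051 0.307 0.239
v 1.749 0.421 0.571
v 1.548 0.821 0.451
v 2.037 0.637 -0.087
f 2 4 1
f 5 2 1
f 1 4 3
f 3 5 1
f 2 8 4
f 6 2 5
f 6 8 2
f 4 8 3
f 7 5 3
f 3 8 7
f 7 6 5
f 8 6 7
f 10 9 13
f 10 13 11
f 11 13 14
f 11 14 12
f 13 9 15
f 13 15 14
f 14 15 16
f 14 16 12
f 15 9 17
f 15 17 16
f 16 17 18
f 16 18 12
f 17 9 19
f 17 19 18
f 18 19 20
f 18 20 12
f 19 9 21
f 19 21 20
f 20 21 22
f 20 22 12
f 21 9 23
f 21 23 22
f 22 23 24
f 22 24 12
f 23 9 25
f 23 25 24
f 24 25 26
f 24 26 12
f 25 9 27
f 25 27 26
f 26 27 28
f 26 28 12
f 27 9 29
f 27 29 28
f 28 29 30
f 28 30 12
f 29 9 10
f 29 10 30
f 30 10 11
f 30 11 12
f 32 34 31
f 35 32 31
f 31 34 33
f 33 35 31
f 32 38 34
f 36 32 35
f 36 38 32
f 34 38 33
f 37 35 33
f 33 38 37
f 37 36 35
f 38 36 37
f 39 76 55
f 76 50 79
f 55 79 44
f 76 79 55
f 39 55 51
f 55 44 56
f 51 56 40
f 55 56 51
f 39 51 60
f 51 40 61
f 60 61 46
f 51 61 60
f 39 60 72
f 60 46 75
f 72 75 49
f 60 75 72
f 39 72 76
f 72 49 80
f 76 80 50
f 72 80 76
f 40 56 67
f 56 44 70
f 67 70 48
f 56 70 67
f 44 79 57
f 79 50 78
f 57 78 43
f 79 78 57
f 50 80 77
f 80 49 73
f 77 73 41
f 80 73 77
f 49 75 74
f 75 46 62
f 74 62 45
f 75 62 74
f 46 61 66
f 61 40 63
f 66 63 47
f 61 63 66
f 42 68 54
f 68 48 69
f 54 69 43
f 68 69 54
f 42 54 52
f 54 43 53
f 52 53 41
f 54 53 52
f 42 52 59
f 52 41 58
f 59 58 45
f 52 58 59
f 42 59 64
f 59 45 65
f 64 65 47
f 59 65 64
f 42 64 68
f 64 47 71
f 68 71 48
f 64 71 68
f 43 69 57
f 69 48 70
f 57 70 44
f 69 70 57
f 41 53 77
f 53 43 78
f 77 78 50
f 53 78 77
f 45 58 74
f 58 41 73
f 74 73 49
f 58 73 74
f 47 65 66
f 65 45 62
f 66 62 46
f 65 62 66
f 48 71 67
f 71 47 63
f 67 63 40
f 71 63 67



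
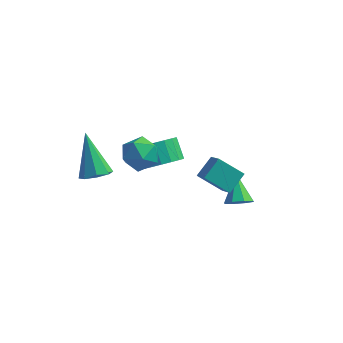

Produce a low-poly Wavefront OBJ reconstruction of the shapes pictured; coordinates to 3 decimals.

v -1.938 0.428 0.638
v -1.034 0.384 0.913
v -2.186 -0.964 1.227
v -1.282 -1.008 1.502
v -1.875 -0.402 1.923
v -1.722 0.458 1.559
v -1.498 -1.038 0.581
v -1.345 -0.178 0.217
v -0.762 -0.522 0.878
v -0.995 -0.13 1.707
v -2.225 -0.45 0.433
v -2.458 -0.058 1.262
v 1.845 -2.785 2.915
v 2.241 -1.942 3.481
v 1.318 -1.956 2.048
v 1.714 -1.113 2.614
v 2.946 -2.827 2.206
v 3.342 -1.984 2.772
v 2.419 -1.998 1.339
v 2.815 -1.155 1.905
v -2.682 -3.172 2.252
v -2.068 -3.31 2.622
v -3.438 -2.088 3.908
v -2.038 -2.837 2.326
v -2.385 -2.56 1.986
v -2.906 -2.643 1.802
v -3.296 -3.035 1.881
v -3.326 -3.508 2.177
v -2.978 -3.784 2.517
v -2.457 -3.702 2.701
v -1.236 1.904 -1.854
v -0.329 2.173 -1.473
v -0.857 2.864 -0.705
v -1.764 2.596 -1.086
v -0.398 2.482 -1.798
v -0.925 3.173 -1.03
v -0.632 2.677 -2.134
v -1.16 3.368 -1.366
v -0.986 2.719 -2.415
v -1.514 3.41 -1.647
v -1.39 2.599 -2.585
v -1.918 3.29 -1.817
v -1.763 2.342 -2.61
v -2.291 3.033 -1.842
v -2.032 1.998 -2.485
v -2.56 2.689 -1.717
v -2.143 1.636 -2.235
v -2.671 2.327 -1.467
v -2.075 1.327 -1.91
v -2.602 2.018 -1.142
v -1.84 1.132 -1.574
v -2.368 1.823 -0.806
v -1.486 1.09 -1.293
v -2.014 1.781 -0.525
v -1.082 1.21 -1.123
v -1.61 1.901 -0.355
v -0.709 1.467 -1.098
v -1.237 2.158 -0.33
v -0.44 1.811 -1.223
v -0.968 2.502 -0.455
v 2.552 0.758 -2.489
v 2.847 0.44 -1.952
v 2.128 1.882 -1.591
v 3.18 0.766 -2.202
v 3.145 1.086 -2.62
v 2.763 1.214 -2.961
v 2.257 1.075 -3.026
v 1.925 0.75 -2.776
v 1.96 0.429 -2.357
v 2.342 0.301 -2.016
f 1 12 6
f 1 6 2
f 1 2 8
f 1 8 11
f 1 11 12
f 2 6 10
f 6 12 5
f 12 11 3
f 11 8 7
f 8 2 9
f 4 10 5
f 4 5 3
f 4 3 7
f 4 7 9
f 4 9 10
f 5 10 6
f 3 5 12
f 7 3 11
f 9 7 8
f 10 9 2
f 14 16 13
f 17 14 13
f 13 16 15
f 15 17 13
f 14 20 16
f 18 14 17
f 18 20 14
f 16 20 15
f 19 17 15
f 15 20 19
f 19 18 17
f 20 18 19
f 22 21 24
f 22 24 23
f 24 21 25
f 24 25 23
f 25 21 26
f 25 26 23
f 26 21 27
f 26 27 23
f 27 21 28
f 27 28 23
f 28 21 29
f 28 29 23
f 29 21 30
f 29 30 23
f 30 21 22
f 30 22 23
f 32 31 35
f 32 35 33
f 33 35 36
f 33 36 34
f 35 31 37
f 35 37 36
f 36 37 38
f 36 38 34
f 37 31 39
f 37 39 38
f 38 39 40
f 38 40 34
f 39 31 41
f 39 41 40
f 40 41 42
f 40 42 34
f 41 31 43
f 41 43 42
f 42 43 44
f 42 44 34
f 43 31 45
f 43 45 44
f 44 45 46
f 44 46 34
f 45 31 47
f 45 47 46
f 46 47 48
f 46 48 34
f 47 31 49
f 47 49 48
f 48 49 50
f 48 50 34
f 49 31 51
f 49 51 50
f 50 51 52
f 50 52 34
f 51 31 53
f 51 53 52
f 52 53 54
f 52 54 34
f 53 31 55
f 53 55 54
f 54 55 56
f 54 56 34
f 55 31 57
f 55 57 56
f 56 57 58
f 56 58 34
f 57 31 59
f 57 59 58
f 58 59 60
f 58 60 34
f 59 31 32
f 59 32 60
f 60 32 33
f 60 33 34
f 62 61 64
f 62 64 63
f 64 61 65
f 64 65 63
f 65 61 66
f 65 66 63
f 66 61 67
f 66 67 63
f 67 61 68
f 67 68 63
f 68 61 69
f 68 69 63
f 69 61 70
f 69 70 63
f 70 61 62
f 70 62 63



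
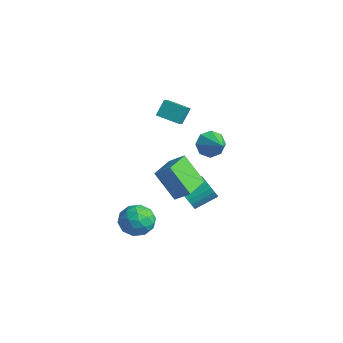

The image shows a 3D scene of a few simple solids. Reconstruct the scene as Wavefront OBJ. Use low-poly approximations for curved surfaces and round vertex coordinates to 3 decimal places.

v 2.15 -2.78 -1.543
v 2.525 -3.315 -2.407
v 0.595 -3.565 -1.733
v 0.97 -4.1 -2.597
v 1.345 -4.335 -1.609
v 2.306 -3.851 -1.491
v 0.814 -3.029 -2.649
v 1.775 -2.545 -2.531
v 1.7 -3.469 -3.09
v 2.028 -4.277 -2.447
v 1.092 -2.603 -1.693
v 1.42 -3.411 -1.05
v 2.474 -2.979 -1.958
v 0.646 -3.901 -2.182
v 0.866 -4.04 -1.601
v 1.087 -4.354 -2.109
v 2.346 -3.294 -1.42
v 2.566 -3.608 -1.928
v 1.872 -4.208 -1.459
v 0.554 -3.272 -2.212
v 0.774 -3.586 -2.72
v 2.033 -2.526 -2.031
v 2.254 -2.84 -2.539
v 1.248 -2.672 -2.681
v 2.209 -3.384 -2.867
v 1.295 -3.845 -2.979
v 1.203 -3.216 -3.01
v 1.768 -2.931 -2.941
v 2.402 -3.858 -2.49
v 1.488 -4.319 -2.601
v 1.709 -4.458 -2.021
v 2.274 -4.173 -1.951
v 1.917 -3.949 -2.891
v 1.632 -2.561 -1.539
v 0.718 -3.022 -1.65
v 0.846 -2.707 -2.189
v 1.411 -2.422 -2.119
v 1.825 -3.035 -1.161
v 0.911 -3.496 -1.273
v 1.352 -3.949 -1.199
v 1.917 -3.664 -1.13
v 1.203 -2.931 -1.249
v -1.28 3.753 -0.525
v -0.841 4.16 -1.25
v 0.12 3.507 0.185
v -1.019 4.631 -0.736
v -1.35 4.588 -0.099
v -1.64 4.056 0.289
v -1.72 3.347 0.199
v -1.542 2.875 -0.315
v -1.211 2.919 -0.952
v -0.92 3.451 -1.339
v 3.033 -3.333 2.492
v 3.767 -2.877 3.157
v 2.207 -1.764 2.33
v 2.941 -1.309 2.995
v 4.179 -2.891 0.925
v 4.913 -2.436 1.59
v 3.353 -1.323 0.763
v 4.087 -0.867 1.428
v -4.081 2.282 0.989
v -3.599 1.65 1.51
v -4.204 2.964 1.932
v -3.723 2.331 2.452
v -2.857 2.949 0.668
v -2.376 2.316 1.188
v -2.981 3.63 1.61
v -2.499 2.998 2.131
v 1.786 -0.261 -1.609
v 2.434 -0.211 -2.075
v 2.822 1.071 -1.398
v 2.174 1.021 -0.931
v 2.207 -0.047 -2.254
v 2.595 1.234 -1.577
v 1.907 0.08 -2.322
v 2.295 1.361 -1.645
v 1.586 0.148 -2.267
v 1.974 1.429 -1.59
v 1.3 0.145 -2.098
v 1.688 1.426 -1.42
v 1.098 0.072 -1.844
v 1.486 1.353 -1.167
v 1.014 -0.058 -1.549
v 1.402 1.223 -0.872
v 1.064 -0.224 -1.265
v 1.452 1.058 -0.588
v 1.239 -0.395 -1.04
v 1.627 0.886 -0.363
v 1.509 -0.544 -0.914
v 1.897 0.737 -0.237
v 1.826 -0.643 -0.907
v 2.214 0.638 -0.23
v 2.137 -0.677 -1.022
v 2.525 0.604 -0.345
v 2.386 -0.638 -1.238
v 2.774 0.643 -0.561
v 2.532 -0.534 -1.519
v 2.92 0.747 -0.842
v 2.549 -0.383 -1.814
v 2.937 0.898 -1.137
f 1 38 17
f 38 12 41
f 17 41 6
f 38 41 17
f 1 17 13
f 17 6 18
f 13 18 2
f 17 18 13
f 1 13 22
f 13 2 23
f 22 23 8
f 13 23 22
f 1 22 34
f 22 8 37
f 34 37 11
f 22 37 34
f 1 34 38
f 34 11 42
f 38 42 12
f 34 42 38
f 2 18 29
f 18 6 32
f 29 32 10
f 18 32 29
f 6 41 19
f 41 12 40
f 19 40 5
f 41 40 19
f 12 42 39
f 42 11 35
f 39 35 3
f 42 35 39
f 11 37 36
f 37 8 24
f 36 24 7
f 37 24 36
f 8 23 28
f 23 2 25
f 28 25 9
f 23 25 28
f 4 30 16
f 30 10 31
f 16 31 5
f 30 31 16
f 4 16 14
f 16 5 15
f 14 15 3
f 16 15 14
f 4 14 21
f 14 3 20
f 21 20 7
f 14 20 21
f 4 21 26
f 21 7 27
f 26 27 9
f 21 27 26
f 4 26 30
f 26 9 33
f 30 33 10
f 26 33 30
f 5 31 19
f 31 10 32
f 19 32 6
f 31 32 19
f 3 15 39
f 15 5 40
f 39 40 12
f 15 40 39
f 7 20 36
f 20 3 35
f 36 35 11
f 20 35 36
f 9 27 28
f 27 7 24
f 28 24 8
f 27 24 28
f 10 33 29
f 33 9 25
f 29 25 2
f 33 25 29
f 44 43 46
f 44 46 45
f 46 43 47
f 46 47 45
f 47 43 48
f 47 48 45
f 48 43 49
f 48 49 45
f 49 43 50
f 49 50 45
f 50 43 51
f 50 51 45
f 51 43 52
f 51 52 45
f 52 43 44
f 52 44 45
f 54 56 53
f 57 54 53
f 53 56 55
f 55 57 53
f 54 60 56
f 58 54 57
f 58 60 54
f 56 60 55
f 59 57 55
f 55 60 59
f 59 58 57
f 60 58 59
f 62 64 61
f 65 62 61
f 61 64 63
f 63 65 61
f 62 68 64
f 66 62 65
f 66 68 62
f 64 68 63
f 67 65 63
f 63 68 67
f 67 66 65
f 68 66 67
f 70 69 73
f 70 73 71
f 71 73 74
f 71 74 72
f 73 69 75
f 73 75 74
f 74 75 76
f 74 76 72
f 75 69 77
f 75 77 76
f 76 77 78
f 76 78 72
f 77 69 79
f 77 79 78
f 78 79 80
f 78 80 72
f 79 69 81
f 79 81 80
f 80 81 82
f 80 82 72
f 81 69 83
f 81 83 82
f 82 83 84
f 82 84 72
f 83 69 85
f 83 85 84
f 84 85 86
f 84 86 72
f 85 69 87
f 85 87 86
f 86 87 88
f 86 88 72
f 87 69 89
f 87 89 88
f 88 89 90
f 88 90 72
f 89 69 91
f 89 91 90
f 90 91 92
f 90 92 72
f 91 69 93
f 91 93 92
f 92 93 94
f 92 94 72
f 93 69 95
f 93 95 94
f 94 95 96
f 94 96 72
f 95 69 97
f 95 97 96
f 96 97 98
f 96 98 72
f 97 69 99
f 97 99 98
f 98 99 100
f 98 100 72
f 99 69 70
f 99 70 100
f 100 70 71
f 100 71 72



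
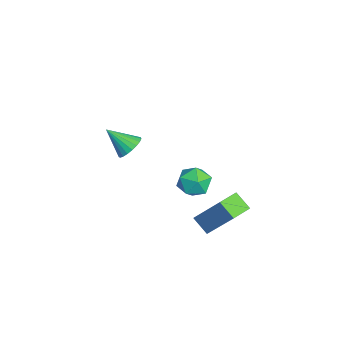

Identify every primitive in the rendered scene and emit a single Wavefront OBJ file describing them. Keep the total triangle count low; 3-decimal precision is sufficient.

v -0.95 -2.683 2.106
v -0.378 -3.003 2.027
v -1.35 -3.617 2.994
v -0.32 -2.831 2.233
v -0.37 -2.635 2.417
v -0.521 -2.446 2.548
v -0.746 -2.298 2.602
v -1.006 -2.217 2.57
v -1.257 -2.217 2.458
v -1.454 -2.297 2.285
v -1.565 -2.443 2.081
v -1.569 -2.632 1.881
v -1.466 -2.829 1.72
v -1.274 -3 1.626
v -1.026 -3.117 1.615
v -0.765 -3.159 1.688
v -0.536 -3.119 1.834
v -3.802 1.049 -2.545
v -3.284 0.725 -3.168
v -4.556 -0.145 -2.552
v -4.038 -0.469 -3.175
v -3.729 -0.35 -2.368
v -3.262 0.387 -2.363
v -4.578 0.193 -3.357
v -4.111 0.93 -3.352
v -3.763 0.196 -3.67
v -3.238 -0.14 -3.058
v -4.602 0.72 -2.662
v -4.077 0.384 -2.05
v -1.686 0.009 -3.384
v -0.823 1.011 -1.664
v -2.447 0.799 -3.463
v -1.584 1.801 -1.743
v -1.096 0.519 -3.977
v -0.233 1.521 -2.257
v -1.857 1.309 -4.056
v -0.994 2.311 -2.336
f 2 1 4
f 2 4 3
f 4 1 5
f 4 5 3
f 5 1 6
f 5 6 3
f 6 1 7
f 6 7 3
f 7 1 8
f 7 8 3
f 8 1 9
f 8 9 3
f 9 1 10
f 9 10 3
f 10 1 11
f 10 11 3
f 11 1 12
f 11 12 3
f 12 1 13
f 12 13 3
f 13 1 14
f 13 14 3
f 14 1 15
f 14 15 3
f 15 1 16
f 15 16 3
f 16 1 17
f 16 17 3
f 17 1 2
f 17 2 3
f 18 29 23
f 18 23 19
f 18 19 25
f 18 25 28
f 18 28 29
f 19 23 27
f 23 29 22
f 29 28 20
f 28 25 24
f 25 19 26
f 21 27 22
f 21 22 20
f 21 20 24
f 21 24 26
f 21 26 27
f 22 27 23
f 20 22 29
f 24 20 28
f 26 24 25
f 27 26 19
f 31 33 30
f 34 31 30
f 30 33 32
f 32 34 30
f 31 37 33
f 35 31 34
f 35 37 31
f 33 37 32
f 36 34 32
f 32 37 36
f 36 35 34
f 37 35 36



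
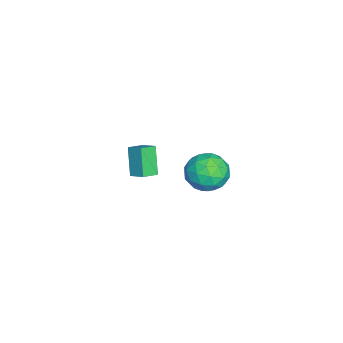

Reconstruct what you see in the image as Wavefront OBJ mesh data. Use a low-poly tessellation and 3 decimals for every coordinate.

v -1.803 -3.033 -3.413
v -2.676 -3.286 -2.012
v -2.453 -2.437 -3.711
v -3.326 -2.69 -2.309
v -1.334 -2.31 -2.991
v -2.207 -2.563 -1.589
v -1.984 -1.714 -3.288
v -2.857 -1.967 -1.887
v 2.439 0.941 1.999
v 2.846 1.542 2.817
v 3.894 1.258 1.043
v 4.301 1.859 1.861
v 4.201 0.776 1.975
v 3.302 0.58 2.566
v 3.438 2.22 1.294
v 2.539 2.024 1.885
v 3.464 2.332 2.381
v 3.935 1.44 2.802
v 2.805 1.36 1.058
v 3.276 0.468 1.479
v 2.515 1.214 2.492
v 4.225 1.586 1.368
v 4.166 0.949 1.435
v 4.405 1.303 1.916
v 2.783 0.649 2.345
v 3.022 1.002 2.825
v 3.818 0.551 2.33
v 3.718 1.798 1.035
v 3.957 2.151 1.515
v 2.335 1.497 1.944
v 2.574 1.851 2.425
v 2.922 2.249 1.53
v 3.117 2.032 2.717
v 3.972 2.218 2.154
v 3.465 2.43 1.821
v 2.937 2.315 2.169
v 3.394 1.507 2.964
v 4.249 1.693 2.402
v 4.19 1.056 2.469
v 3.662 0.941 2.817
v 3.757 1.971 2.708
v 2.491 1.107 1.458
v 3.346 1.293 0.896
v 3.078 1.859 1.043
v 2.55 1.744 1.391
v 2.768 0.582 1.706
v 3.623 0.768 1.143
v 3.803 0.485 1.691
v 3.275 0.37 2.039
v 2.983 0.829 1.152
f 2 4 1
f 5 2 1
f 1 4 3
f 3 5 1
f 2 8 4
f 6 2 5
f 6 8 2
f 4 8 3
f 7 5 3
f 3 8 7
f 7 6 5
f 8 6 7
f 9 46 25
f 46 20 49
f 25 49 14
f 46 49 25
f 9 25 21
f 25 14 26
f 21 26 10
f 25 26 21
f 9 21 30
f 21 10 31
f 30 31 16
f 21 31 30
f 9 30 42
f 30 16 45
f 42 45 19
f 30 45 42
f 9 42 46
f 42 19 50
f 46 50 20
f 42 50 46
f 10 26 37
f 26 14 40
f 37 40 18
f 26 40 37
f 14 49 27
f 49 20 48
f 27 48 13
f 49 48 27
f 20 50 47
f 50 19 43
f 47 43 11
f 50 43 47
f 19 45 44
f 45 16 32
f 44 32 15
f 45 32 44
f 16 31 36
f 31 10 33
f 36 33 17
f 31 33 36
f 12 38 24
f 38 18 39
f 24 39 13
f 38 39 24
f 12 24 22
f 24 13 23
f 22 23 11
f 24 23 22
f 12 22 29
f 22 11 28
f 29 28 15
f 22 28 29
f 12 29 34
f 29 15 35
f 34 35 17
f 29 35 34
f 12 34 38
f 34 17 41
f 38 41 18
f 34 41 38
f 13 39 27
f 39 18 40
f 27 40 14
f 39 40 27
f 11 23 47
f 23 13 48
f 47 48 20
f 23 48 47
f 15 28 44
f 28 11 43
f 44 43 19
f 28 43 44
f 17 35 36
f 35 15 32
f 36 32 16
f 35 32 36
f 18 41 37
f 41 17 33
f 37 33 10
f 41 33 37



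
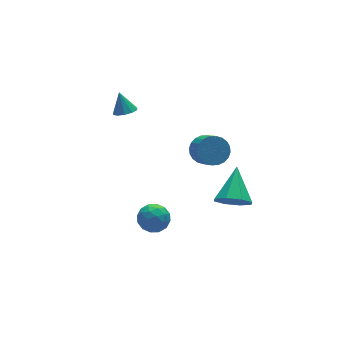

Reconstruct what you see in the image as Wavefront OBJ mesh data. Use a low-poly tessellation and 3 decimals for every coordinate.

v -2.586 3.612 0.507
v -1.932 3.547 0.559
v -2.614 4.208 1.593
v -2.009 3.897 0.364
v -2.306 4.138 0.224
v -2.711 4.178 0.192
v -3.068 4.002 0.28
v -3.241 3.677 0.455
v -3.164 3.326 0.649
v -2.867 3.085 0.789
v -2.462 3.045 0.821
v -2.105 3.221 0.733
v -0.284 -3.509 -1.83
v 0.26 -3.254 -2.629
v 0.724 -2.091 -0.69
v -0.384 -2.844 -2.57
v -0.969 -2.824 -2.077
v -1.153 -3.205 -1.439
v -0.828 -3.765 -1.031
v -0.184 -4.174 -1.09
v 0.401 -4.195 -1.582
v 0.585 -3.813 -2.22
v 0.308 0.378 -1.242
v 1.174 0.299 -1.225
v 1.058 -0.777 -0.32
v 0.192 -0.698 -0.338
v 1.123 0.518 -0.971
v 1.006 -0.557 -0.066
v 0.947 0.716 -0.758
v 0.831 -0.359 0.146
v 0.674 0.862 -0.619
v 0.558 -0.213 0.285
v 0.346 0.935 -0.575
v 0.229 -0.14 0.329
v 0.011 0.923 -0.633
v -0.105 -0.153 0.272
v -0.278 0.828 -0.783
v -0.394 -0.248 0.122
v -0.478 0.664 -1.003
v -0.594 -0.411 -0.098
v -0.558 0.457 -1.26
v -0.674 -0.619 -0.355
v -0.506 0.237 -1.514
v -0.623 -0.838 -0.609
v -0.331 0.039 -1.726
v -0.447 -1.036 -0.822
v -0.058 -0.107 -1.865
v -0.174 -1.182 -0.961
v 0.271 -0.18 -1.909
v 0.154 -1.255 -1.005
v 0.605 -0.167 -1.852
v 0.489 -1.243 -0.947
v 0.894 -0.072 -1.702
v 0.778 -1.148 -0.797
v 1.094 0.091 -1.482
v 0.978 -0.984 -0.577
v -4.072 -1.171 -4.356
v -3.597 -0.462 -4.089
v -3.383 -1.998 -3.391
v -2.908 -1.289 -3.124
v -3.783 -1.332 -2.949
v -4.209 -0.821 -3.545
v -2.771 -1.639 -3.935
v -3.197 -1.128 -4.531
v -2.793 -0.752 -3.828
v -3.419 -0.562 -3.219
v -3.561 -1.898 -4.261
v -4.187 -1.708 -3.652
v -3.895 -0.744 -4.307
v -3.085 -1.716 -3.173
v -3.599 -1.741 -3.07
v -3.32 -1.325 -2.913
v -4.255 -0.955 -3.988
v -3.976 -0.538 -3.831
v -4.085 -1.05 -3.161
v -3.004 -1.922 -3.649
v -2.725 -1.505 -3.492
v -3.66 -1.135 -4.567
v -3.381 -0.719 -4.41
v -2.895 -1.41 -4.319
v -3.143 -0.498 -3.997
v -2.738 -0.984 -3.429
v -2.657 -1.189 -3.906
v -2.908 -0.889 -4.257
v -3.511 -0.386 -3.639
v -3.106 -0.872 -3.071
v -3.62 -0.898 -2.969
v -3.871 -0.597 -3.319
v -3.038 -0.556 -3.486
v -3.874 -1.588 -4.409
v -3.469 -2.074 -3.841
v -3.109 -1.863 -4.161
v -3.36 -1.562 -4.511
v -4.242 -1.476 -4.051
v -3.837 -1.962 -3.483
v -4.072 -1.571 -3.223
v -4.323 -1.271 -3.574
v -3.942 -1.904 -3.994
f 2 1 4
f 2 4 3
f 4 1 5
f 4 5 3
f 5 1 6
f 5 6 3
f 6 1 7
f 6 7 3
f 7 1 8
f 7 8 3
f 8 1 9
f 8 9 3
f 9 1 10
f 9 10 3
f 10 1 11
f 10 11 3
f 11 1 12
f 11 12 3
f 12 1 2
f 12 2 3
f 14 13 16
f 14 16 15
f 16 13 17
f 16 17 15
f 17 13 18
f 17 18 15
f 18 13 19
f 18 19 15
f 19 13 20
f 19 20 15
f 20 13 21
f 20 21 15
f 21 13 22
f 21 22 15
f 22 13 14
f 22 14 15
f 24 23 27
f 24 27 25
f 25 27 28
f 25 28 26
f 27 23 29
f 27 29 28
f 28 29 30
f 28 30 26
f 29 23 31
f 29 31 30
f 30 31 32
f 30 32 26
f 31 23 33
f 31 33 32
f 32 33 34
f 32 34 26
f 33 23 35
f 33 35 34
f 34 35 36
f 34 36 26
f 35 23 37
f 35 37 36
f 36 37 38
f 36 38 26
f 37 23 39
f 37 39 38
f 38 39 40
f 38 40 26
f 39 23 41
f 39 41 40
f 40 41 42
f 40 42 26
f 41 23 43
f 41 43 42
f 42 43 44
f 42 44 26
f 43 23 45
f 43 45 44
f 44 45 46
f 44 46 26
f 45 23 47
f 45 47 46
f 46 47 48
f 46 48 26
f 47 23 49
f 47 49 48
f 48 49 50
f 48 50 26
f 49 23 51
f 49 51 50
f 50 51 52
f 50 52 26
f 51 23 53
f 51 53 52
f 52 53 54
f 52 54 26
f 53 23 55
f 53 55 54
f 54 55 56
f 54 56 26
f 55 23 24
f 55 24 56
f 56 24 25
f 56 25 26
f 57 94 73
f 94 68 97
f 73 97 62
f 94 97 73
f 57 73 69
f 73 62 74
f 69 74 58
f 73 74 69
f 57 69 78
f 69 58 79
f 78 79 64
f 69 79 78
f 57 78 90
f 78 64 93
f 90 93 67
f 78 93 90
f 57 90 94
f 90 67 98
f 94 98 68
f 90 98 94
f 58 74 85
f 74 62 88
f 85 88 66
f 74 88 85
f 62 97 75
f 97 68 96
f 75 96 61
f 97 96 75
f 68 98 95
f 98 67 91
f 95 91 59
f 98 91 95
f 67 93 92
f 93 64 80
f 92 80 63
f 93 80 92
f 64 79 84
f 79 58 81
f 84 81 65
f 79 81 84
f 60 86 72
f 86 66 87
f 72 87 61
f 86 87 72
f 60 72 70
f 72 61 71
f 70 71 59
f 72 71 70
f 60 70 77
f 70 59 76
f 77 76 63
f 70 76 77
f 60 77 82
f 77 63 83
f 82 83 65
f 77 83 82
f 60 82 86
f 82 65 89
f 86 89 66
f 82 89 86
f 61 87 75
f 87 66 88
f 75 88 62
f 87 88 75
f 59 71 95
f 71 61 96
f 95 96 68
f 71 96 95
f 63 76 92
f 76 59 91
f 92 91 67
f 76 91 92
f 65 83 84
f 83 63 80
f 84 80 64
f 83 80 84
f 66 89 85
f 89 65 81
f 85 81 58
f 89 81 85



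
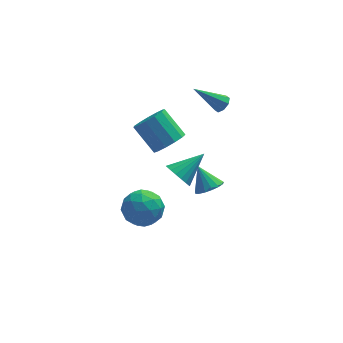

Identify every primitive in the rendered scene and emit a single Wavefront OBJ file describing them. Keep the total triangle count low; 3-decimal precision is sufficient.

v 0.305 -1.888 0.434
v 1.074 -1.751 0.683
v -0.205 -1.112 1.586
v 0.997 -1.449 0.445
v 0.762 -1.247 0.204
v 0.422 -1.192 0.016
v 0.055 -1.297 -0.076
v -0.255 -1.537 -0.051
v -0.436 -1.857 0.085
v -0.448 -2.185 0.301
v -0.287 -2.445 0.547
v 0.01 -2.577 0.767
v 0.374 -2.551 0.912
v 0.722 -2.374 0.946
v 0.975 -2.085 0.864
v -1.136 3.287 -0.516
v -0.617 4.12 -0.828
v -1.605 5.226 0.484
v -2.124 4.393 0.796
v -1.093 4.089 -1.16
v -2.08 5.196 0.152
v -1.582 3.804 -1.287
v -2.569 4.91 0.024
v -1.929 3.354 -1.17
v -2.917 4.461 0.142
v -2.025 2.883 -0.845
v -3.013 3.99 0.467
v -1.839 2.54 -0.415
v -2.826 3.647 0.897
v -1.429 2.434 -0.018
v -2.417 3.541 1.294
v -0.927 2.599 0.222
v -1.914 3.705 1.534
v -0.491 2.982 0.227
v -1.478 4.089 1.539
v -0.26 3.462 -0.004
v -1.247 4.568 1.308
v -0.307 3.886 -0.397
v -1.295 4.993 0.915
v -3.221 -1.836 0.654
v -2.276 -2.5 0.376
v -4.144 -2.5 -0.896
v -3.199 -3.164 -1.174
v -3.851 -3.43 -0.217
v -3.281 -3.019 0.741
v -3.139 -1.981 -1.261
v -2.569 -1.57 -0.303
v -2.226 -2.59 -0.807
v -2.666 -3.485 -0.162
v -3.754 -1.515 -0.358
v -4.194 -2.41 0.287
v -2.668 -2.11 0.651
v -3.752 -2.89 -1.171
v -4.136 -3.046 -0.609
v -3.58 -3.437 -0.772
v -3.258 -2.415 0.866
v -2.703 -2.805 0.702
v -3.628 -3.351 0.354
v -3.717 -2.195 -1.222
v -3.162 -2.585 -1.386
v -2.84 -1.563 0.252
v -2.284 -1.954 0.089
v -2.792 -1.649 -0.874
v -2.082 -2.553 -0.208
v -2.625 -2.943 -1.119
v -2.59 -2.248 -1.17
v -2.255 -2.007 -0.607
v -2.341 -3.079 0.172
v -2.884 -3.47 -0.74
v -3.267 -3.626 -0.177
v -2.932 -3.384 0.386
v -2.311 -3.132 -0.524
v -3.536 -1.53 0.22
v -4.079 -1.921 -0.692
v -3.488 -1.616 -0.906
v -3.153 -1.374 -0.343
v -3.795 -2.057 0.599
v -4.338 -2.447 -0.312
v -4.165 -2.993 0.087
v -3.83 -2.752 0.65
v -4.109 -1.868 0.004
v 1.755 3.705 2.21
v 2.157 3.737 2.654
v 0.205 3.775 3.61
v 2.035 4.151 2.498
v 1.749 4.304 2.173
v 1.466 4.106 1.87
v 1.353 3.673 1.766
v 1.475 3.259 1.922
v 1.762 3.106 2.247
v 2.044 3.304 2.55
v -0.717 3.064 -3.262
v -0.124 2.572 -3.763
v 0.837 3.876 -2.218
v -0.159 2.918 -3.978
v -0.306 3.293 -4.052
v -0.533 3.623 -3.969
v -0.798 3.842 -3.746
v -1.046 3.908 -3.427
v -1.229 3.806 -3.075
v -1.311 3.557 -2.761
v -1.275 3.211 -2.545
v -1.129 2.836 -2.471
v -0.901 2.506 -2.554
v -0.637 2.287 -2.777
v -0.388 2.221 -3.096
v -0.205 2.323 -3.448
f 2 1 4
f 2 4 3
f 4 1 5
f 4 5 3
f 5 1 6
f 5 6 3
f 6 1 7
f 6 7 3
f 7 1 8
f 7 8 3
f 8 1 9
f 8 9 3
f 9 1 10
f 9 10 3
f 10 1 11
f 10 11 3
f 11 1 12
f 11 12 3
f 12 1 13
f 12 13 3
f 13 1 14
f 13 14 3
f 14 1 15
f 14 15 3
f 15 1 2
f 15 2 3
f 17 16 20
f 17 20 18
f 18 20 21
f 18 21 19
f 20 16 22
f 20 22 21
f 21 22 23
f 21 23 19
f 22 16 24
f 22 24 23
f 23 24 25
f 23 25 19
f 24 16 26
f 24 26 25
f 25 26 27
f 25 27 19
f 26 16 28
f 26 28 27
f 27 28 29
f 27 29 19
f 28 16 30
f 28 30 29
f 29 30 31
f 29 31 19
f 30 16 32
f 30 32 31
f 31 32 33
f 31 33 19
f 32 16 34
f 32 34 33
f 33 34 35
f 33 35 19
f 34 16 36
f 34 36 35
f 35 36 37
f 35 37 19
f 36 16 38
f 36 38 37
f 37 38 39
f 37 39 19
f 38 16 17
f 38 17 39
f 39 17 18
f 39 18 19
f 40 77 56
f 77 51 80
f 56 80 45
f 77 80 56
f 40 56 52
f 56 45 57
f 52 57 41
f 56 57 52
f 40 52 61
f 52 41 62
f 61 62 47
f 52 62 61
f 40 61 73
f 61 47 76
f 73 76 50
f 61 76 73
f 40 73 77
f 73 50 81
f 77 81 51
f 73 81 77
f 41 57 68
f 57 45 71
f 68 71 49
f 57 71 68
f 45 80 58
f 80 51 79
f 58 79 44
f 80 79 58
f 51 81 78
f 81 50 74
f 78 74 42
f 81 74 78
f 50 76 75
f 76 47 63
f 75 63 46
f 76 63 75
f 47 62 67
f 62 41 64
f 67 64 48
f 62 64 67
f 43 69 55
f 69 49 70
f 55 70 44
f 69 70 55
f 43 55 53
f 55 44 54
f 53 54 42
f 55 54 53
f 43 53 60
f 53 42 59
f 60 59 46
f 53 59 60
f 43 60 65
f 60 46 66
f 65 66 48
f 60 66 65
f 43 65 69
f 65 48 72
f 69 72 49
f 65 72 69
f 44 70 58
f 70 49 71
f 58 71 45
f 70 71 58
f 42 54 78
f 54 44 79
f 78 79 51
f 54 79 78
f 46 59 75
f 59 42 74
f 75 74 50
f 59 74 75
f 48 66 67
f 66 46 63
f 67 63 47
f 66 63 67
f 49 72 68
f 72 48 64
f 68 64 41
f 72 64 68
f 83 82 85
f 83 85 84
f 85 82 86
f 85 86 84
f 86 82 87
f 86 87 84
f 87 82 88
f 87 88 84
f 88 82 89
f 88 89 84
f 89 82 90
f 89 90 84
f 90 82 91
f 90 91 84
f 91 82 83
f 91 83 84
f 93 92 95
f 93 95 94
f 95 92 96
f 95 96 94
f 96 92 97
f 96 97 94
f 97 92 98
f 97 98 94
f 98 92 99
f 98 99 94
f 99 92 100
f 99 100 94
f 100 92 101
f 100 101 94
f 101 92 102
f 101 102 94
f 102 92 103
f 102 103 94
f 103 92 104
f 103 104 94
f 104 92 105
f 104 105 94
f 105 92 106
f 105 106 94
f 106 92 107
f 106 107 94
f 107 92 93
f 107 93 94



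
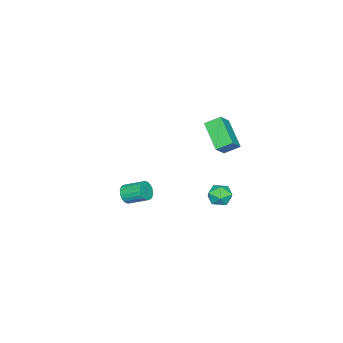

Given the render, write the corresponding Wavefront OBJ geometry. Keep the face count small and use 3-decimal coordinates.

v -3.202 -2.716 -3.241
v -2.8 -2.874 -2.782
v -3.016 -1.743 -2.201
v -3.418 -1.584 -2.659
v -2.642 -2.756 -2.954
v -2.859 -1.624 -2.373
v -2.581 -2.63 -3.176
v -2.797 -1.499 -2.595
v -2.627 -2.519 -3.409
v -2.844 -1.388 -2.828
v -2.773 -2.442 -3.613
v -2.989 -1.311 -3.031
v -2.993 -2.413 -3.752
v -3.209 -1.282 -3.171
v -3.249 -2.435 -3.803
v -3.465 -1.304 -3.222
v -3.496 -2.507 -3.757
v -3.713 -1.376 -3.176
v -3.693 -2.614 -3.621
v -3.91 -1.483 -3.04
v -3.805 -2.739 -3.42
v -4.022 -1.608 -2.839
v -3.813 -2.86 -3.188
v -4.029 -1.729 -2.606
v -3.715 -2.956 -2.965
v -3.931 -1.825 -2.383
v -3.528 -3.01 -2.789
v -3.744 -1.879 -2.208
v -3.285 -3.013 -2.692
v -3.501 -1.882 -2.111
v -3.027 -2.965 -2.689
v -3.244 -1.834 -2.108
v -2.38 4.153 -0.371
v -1.983 4.421 0.201
v -1.797 3.099 -0.281
v -1.4 3.367 0.291
v -2.13 3.235 0.373
v -2.49 3.886 0.318
v -1.29 3.634 -0.398
v -1.65 4.285 -0.453
v -1.309 4.1 0.185
v -1.828 3.854 0.661
v -1.952 3.666 -0.741
v -2.471 3.42 -0.265
v -2.768 2.297 4.367
v -3.194 3.013 4.864
v -3.524 2.342 3.654
v -3.95 3.058 4.15
v -1.79 3.542 3.41
v -2.216 4.258 3.906
v -2.546 3.587 2.696
v -2.972 4.303 3.193
f 2 1 5
f 2 5 3
f 3 5 6
f 3 6 4
f 5 1 7
f 5 7 6
f 6 7 8
f 6 8 4
f 7 1 9
f 7 9 8
f 8 9 10
f 8 10 4
f 9 1 11
f 9 11 10
f 10 11 12
f 10 12 4
f 11 1 13
f 11 13 12
f 12 13 14
f 12 14 4
f 13 1 15
f 13 15 14
f 14 15 16
f 14 16 4
f 15 1 17
f 15 17 16
f 16 17 18
f 16 18 4
f 17 1 19
f 17 19 18
f 18 19 20
f 18 20 4
f 19 1 21
f 19 21 20
f 20 21 22
f 20 22 4
f 21 1 23
f 21 23 22
f 22 23 24
f 22 24 4
f 23 1 25
f 23 25 24
f 24 25 26
f 24 26 4
f 25 1 27
f 25 27 26
f 26 27 28
f 26 28 4
f 27 1 29
f 27 29 28
f 28 29 30
f 28 30 4
f 29 1 31
f 29 31 30
f 30 31 32
f 30 32 4
f 31 1 2
f 31 2 32
f 32 2 3
f 32 3 4
f 33 44 38
f 33 38 34
f 33 34 40
f 33 40 43
f 33 43 44
f 34 38 42
f 38 44 37
f 44 43 35
f 43 40 39
f 40 34 41
f 36 42 37
f 36 37 35
f 36 35 39
f 36 39 41
f 36 41 42
f 37 42 38
f 35 37 44
f 39 35 43
f 41 39 40
f 42 41 34
f 46 48 45
f 49 46 45
f 45 48 47
f 47 49 45
f 46 52 48
f 50 46 49
f 50 52 46
f 48 52 47
f 51 49 47
f 47 52 51
f 51 50 49
f 52 50 51



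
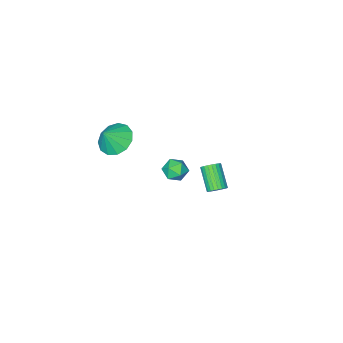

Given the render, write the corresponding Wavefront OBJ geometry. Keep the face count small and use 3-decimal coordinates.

v 0.517 3.286 1.311
v 0.962 3.77 1.728
v 1.398 3.25 0.412
v 1.843 3.734 0.829
v 1.722 3.007 1.076
v 1.178 3.028 1.632
v 1.182 3.992 0.508
v 0.638 4.013 1.064
v 1.373 4.206 1.231
v 1.707 3.597 1.583
v 0.653 3.423 0.557
v 0.987 2.814 0.909
v 3.384 1.185 3.212
v 4.215 0.979 2.57
v 4.156 1.195 4.208
v 4.167 1.58 2.6
v 3.871 2.055 2.825
v 3.42 2.253 3.172
v 2.958 2.112 3.533
v 2.631 1.677 3.791
v 2.543 1.085 3.866
v 2.722 0.525 3.733
v 3.111 0.174 3.435
v 3.587 0.144 3.066
v 3.998 0.444 2.744
v -2.944 1.943 -4.417
v -2.738 2.282 -3.968
v -3.169 1.097 -2.873
v -3.376 0.757 -3.323
v -2.961 2.353 -3.98
v -3.392 1.168 -2.885
v -3.181 2.361 -4.058
v -3.612 1.176 -2.963
v -3.366 2.305 -4.191
v -3.797 1.12 -3.096
v -3.486 2.194 -4.358
v -3.917 1.009 -3.263
v -3.524 2.045 -4.535
v -3.955 0.86 -3.44
v -3.474 1.88 -4.693
v -3.905 0.695 -3.598
v -3.343 1.725 -4.81
v -3.774 0.54 -3.715
v -3.151 1.603 -4.867
v -3.582 0.418 -3.772
v -2.928 1.532 -4.855
v -3.359 0.347 -3.76
v -2.708 1.524 -4.777
v -3.139 0.339 -3.682
v -2.523 1.58 -4.644
v -2.954 0.395 -3.549
v -2.403 1.691 -4.477
v -2.834 0.506 -3.382
v -2.365 1.84 -4.3
v -2.796 0.655 -3.205
v -2.415 2.005 -4.142
v -2.846 0.82 -3.047
v -2.546 2.16 -4.025
v -2.977 0.975 -2.93
f 1 12 6
f 1 6 2
f 1 2 8
f 1 8 11
f 1 11 12
f 2 6 10
f 6 12 5
f 12 11 3
f 11 8 7
f 8 2 9
f 4 10 5
f 4 5 3
f 4 3 7
f 4 7 9
f 4 9 10
f 5 10 6
f 3 5 12
f 7 3 11
f 9 7 8
f 10 9 2
f 14 13 16
f 14 16 15
f 16 13 17
f 16 17 15
f 17 13 18
f 17 18 15
f 18 13 19
f 18 19 15
f 19 13 20
f 19 20 15
f 20 13 21
f 20 21 15
f 21 13 22
f 21 22 15
f 22 13 23
f 22 23 15
f 23 13 24
f 23 24 15
f 24 13 25
f 24 25 15
f 25 13 14
f 25 14 15
f 27 26 30
f 27 30 28
f 28 30 31
f 28 31 29
f 30 26 32
f 30 32 31
f 31 32 33
f 31 33 29
f 32 26 34
f 32 34 33
f 33 34 35
f 33 35 29
f 34 26 36
f 34 36 35
f 35 36 37
f 35 37 29
f 36 26 38
f 36 38 37
f 37 38 39
f 37 39 29
f 38 26 40
f 38 40 39
f 39 40 41
f 39 41 29
f 40 26 42
f 40 42 41
f 41 42 43
f 41 43 29
f 42 26 44
f 42 44 43
f 43 44 45
f 43 45 29
f 44 26 46
f 44 46 45
f 45 46 47
f 45 47 29
f 46 26 48
f 46 48 47
f 47 48 49
f 47 49 29
f 48 26 50
f 48 50 49
f 49 50 51
f 49 51 29
f 50 26 52
f 50 52 51
f 51 52 53
f 51 53 29
f 52 26 54
f 52 54 53
f 53 54 55
f 53 55 29
f 54 26 56
f 54 56 55
f 55 56 57
f 55 57 29
f 56 26 58
f 56 58 57
f 57 58 59
f 57 59 29
f 58 26 27
f 58 27 59
f 59 27 28
f 59 28 29

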